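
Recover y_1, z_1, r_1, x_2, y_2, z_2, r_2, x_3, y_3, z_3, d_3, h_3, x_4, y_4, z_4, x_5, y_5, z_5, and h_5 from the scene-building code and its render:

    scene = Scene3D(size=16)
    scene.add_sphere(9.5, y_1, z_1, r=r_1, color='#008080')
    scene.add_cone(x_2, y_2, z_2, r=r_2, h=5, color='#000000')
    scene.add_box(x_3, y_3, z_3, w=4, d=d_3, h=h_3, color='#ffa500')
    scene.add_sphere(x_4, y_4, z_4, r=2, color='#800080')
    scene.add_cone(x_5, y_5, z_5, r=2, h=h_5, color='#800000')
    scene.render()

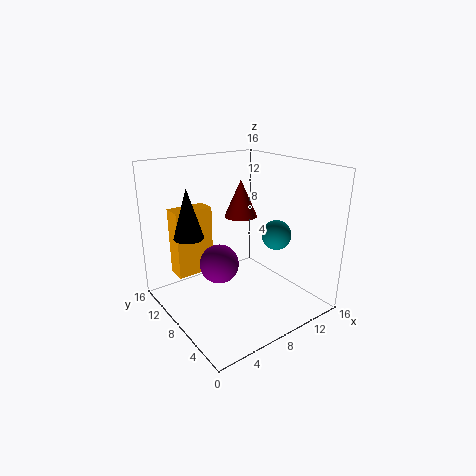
y_1 = 3.5
z_1 = 9.5
r_1 = 1.5
x_2 = 2
y_2 = 8
z_2 = 9.5
r_2 = 1.5
x_3 = 1
y_3 = 8.5
z_3 = 5
d_3 = 2
h_3 = 7
x_4 = 4.5
y_4 = 6.5
z_4 = 6.5
x_5 = 11
y_5 = 11.5
z_5 = 9
h_5 = 4.5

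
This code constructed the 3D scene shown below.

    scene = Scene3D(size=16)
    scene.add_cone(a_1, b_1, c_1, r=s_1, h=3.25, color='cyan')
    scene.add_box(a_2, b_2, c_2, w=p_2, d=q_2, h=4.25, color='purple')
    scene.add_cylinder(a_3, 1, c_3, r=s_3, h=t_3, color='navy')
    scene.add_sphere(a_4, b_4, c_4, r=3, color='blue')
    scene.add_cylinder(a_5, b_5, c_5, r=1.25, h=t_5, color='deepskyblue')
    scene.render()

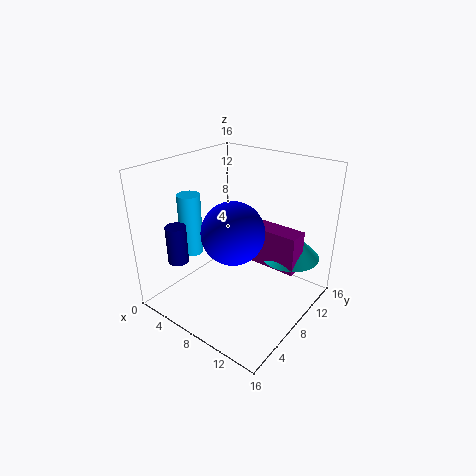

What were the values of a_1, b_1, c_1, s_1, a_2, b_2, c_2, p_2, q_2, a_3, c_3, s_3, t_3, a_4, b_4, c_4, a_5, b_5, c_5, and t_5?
a_1 = 12.75; b_1 = 11.5; c_1 = 5.75; s_1 = 3.25; a_2 = 9.25; b_2 = 8.75; c_2 = 5.25; p_2 = 5.25; q_2 = 2.25; a_3 = 6; c_3 = 7.75; s_3 = 1; t_3 = 3.75; a_4 = 10.5; b_4 = 4; c_4 = 11; a_5 = 3.75; b_5 = 5; c_5 = 6.25; t_5 = 6.75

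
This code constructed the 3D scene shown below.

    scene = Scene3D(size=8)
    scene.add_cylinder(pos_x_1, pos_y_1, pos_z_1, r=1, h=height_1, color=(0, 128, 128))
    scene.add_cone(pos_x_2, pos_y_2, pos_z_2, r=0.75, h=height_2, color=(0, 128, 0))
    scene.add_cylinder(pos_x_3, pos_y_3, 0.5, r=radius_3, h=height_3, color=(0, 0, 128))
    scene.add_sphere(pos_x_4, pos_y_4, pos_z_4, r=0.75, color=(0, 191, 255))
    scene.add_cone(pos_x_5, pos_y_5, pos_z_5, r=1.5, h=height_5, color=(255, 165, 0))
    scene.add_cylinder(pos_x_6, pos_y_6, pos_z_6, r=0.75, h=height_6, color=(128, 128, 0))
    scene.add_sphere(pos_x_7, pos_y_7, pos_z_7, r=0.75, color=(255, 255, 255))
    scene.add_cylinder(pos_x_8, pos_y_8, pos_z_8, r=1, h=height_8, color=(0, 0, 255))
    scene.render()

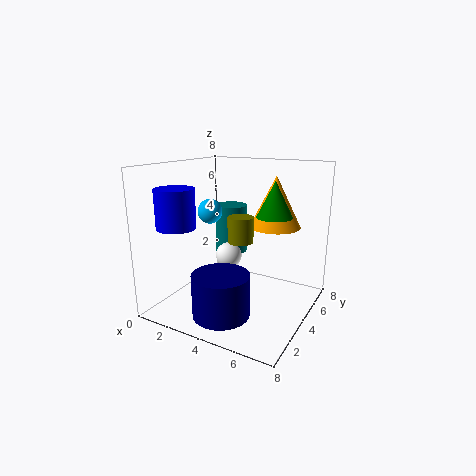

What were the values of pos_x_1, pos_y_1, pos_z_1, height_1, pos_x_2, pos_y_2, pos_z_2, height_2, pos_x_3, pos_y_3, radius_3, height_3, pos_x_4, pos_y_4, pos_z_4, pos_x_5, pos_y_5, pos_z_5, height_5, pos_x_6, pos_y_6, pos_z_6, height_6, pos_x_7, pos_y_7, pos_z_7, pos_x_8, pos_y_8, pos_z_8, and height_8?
pos_x_1 = 2.25, pos_y_1 = 6.25, pos_z_1 = 2.25, height_1 = 3, pos_x_2 = 7.25, pos_y_2 = 1.25, pos_z_2 = 6.25, height_2 = 1.5, pos_x_3 = 4.25, pos_y_3 = 1.75, radius_3 = 1.5, height_3 = 2.25, pos_x_4 = 1.5, pos_y_4 = 5, pos_z_4 = 5, pos_x_5 = 5.25, pos_y_5 = 6.25, pos_z_5 = 4.25, height_5 = 3, pos_x_6 = 3.75, pos_y_6 = 4.75, pos_z_6 = 3.5, height_6 = 1.5, pos_x_7 = 3.25, pos_y_7 = 4.25, pos_z_7 = 2.75, pos_x_8 = 2, pos_y_8 = 1.25, pos_z_8 = 5, height_8 = 2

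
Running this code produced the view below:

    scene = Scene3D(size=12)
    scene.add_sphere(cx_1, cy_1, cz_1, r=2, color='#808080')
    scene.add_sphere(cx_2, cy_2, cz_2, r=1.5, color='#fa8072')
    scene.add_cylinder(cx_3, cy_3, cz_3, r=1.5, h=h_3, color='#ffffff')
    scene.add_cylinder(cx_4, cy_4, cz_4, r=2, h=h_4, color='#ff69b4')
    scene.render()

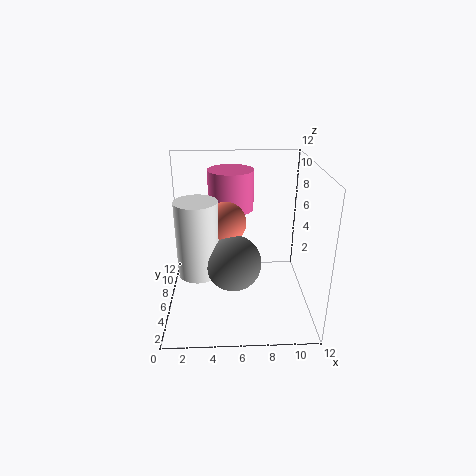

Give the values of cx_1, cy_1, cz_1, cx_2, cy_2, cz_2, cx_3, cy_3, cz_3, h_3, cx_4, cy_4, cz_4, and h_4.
cx_1 = 5.5
cy_1 = 2
cz_1 = 6
cx_2 = 5
cy_2 = 3.5
cz_2 = 8.5
cx_3 = 3
cy_3 = 2.5
cz_3 = 5
h_3 = 5.5
cx_4 = 5.5
cy_4 = 9
cz_4 = 7.5
h_4 = 3.5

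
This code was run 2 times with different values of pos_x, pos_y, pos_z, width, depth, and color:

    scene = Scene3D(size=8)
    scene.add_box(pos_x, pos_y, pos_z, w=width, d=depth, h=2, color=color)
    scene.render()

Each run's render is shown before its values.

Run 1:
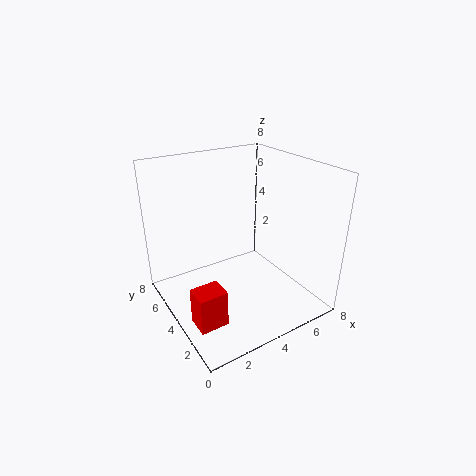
pos_x = 0.5, pos_y = 1.75, pos_z = 0.5, width = 1.5, depth = 1.25, color = 'red'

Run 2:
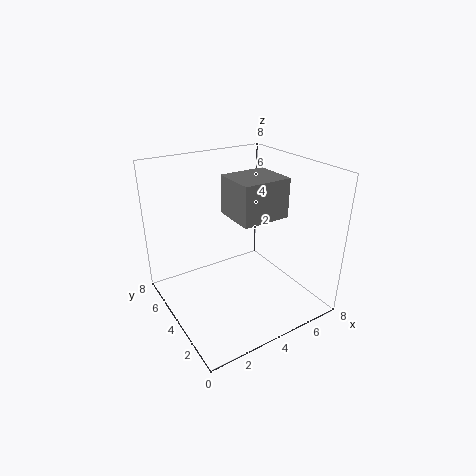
pos_x = 3, pos_y = 1.75, pos_z = 5.75, width = 2.5, depth = 2.25, color = 'gray'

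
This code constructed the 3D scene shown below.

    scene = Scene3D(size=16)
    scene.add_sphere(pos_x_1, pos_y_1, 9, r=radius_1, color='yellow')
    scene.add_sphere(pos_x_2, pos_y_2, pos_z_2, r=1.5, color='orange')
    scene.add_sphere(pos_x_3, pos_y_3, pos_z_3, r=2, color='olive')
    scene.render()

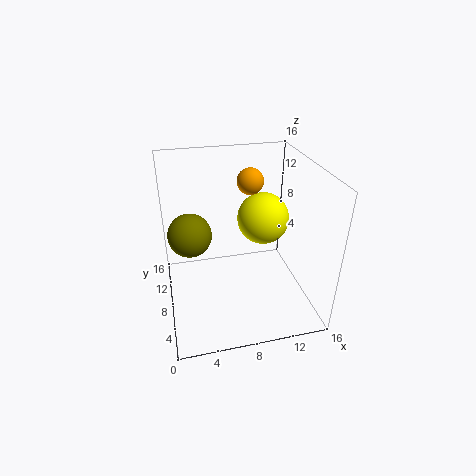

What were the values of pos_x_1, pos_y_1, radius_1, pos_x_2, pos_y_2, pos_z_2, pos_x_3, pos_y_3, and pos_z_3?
pos_x_1 = 11.5, pos_y_1 = 10, radius_1 = 3, pos_x_2 = 10, pos_y_2 = 10.5, pos_z_2 = 13.5, pos_x_3 = 2.5, pos_y_3 = 4, pos_z_3 = 11.5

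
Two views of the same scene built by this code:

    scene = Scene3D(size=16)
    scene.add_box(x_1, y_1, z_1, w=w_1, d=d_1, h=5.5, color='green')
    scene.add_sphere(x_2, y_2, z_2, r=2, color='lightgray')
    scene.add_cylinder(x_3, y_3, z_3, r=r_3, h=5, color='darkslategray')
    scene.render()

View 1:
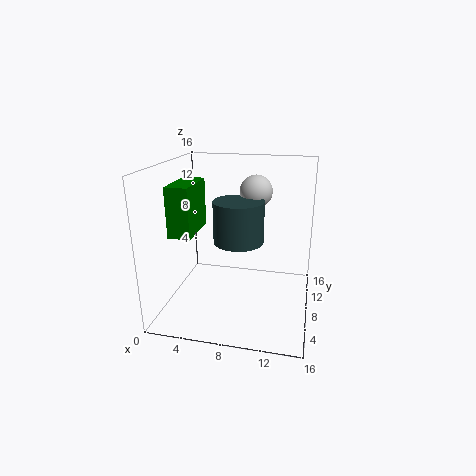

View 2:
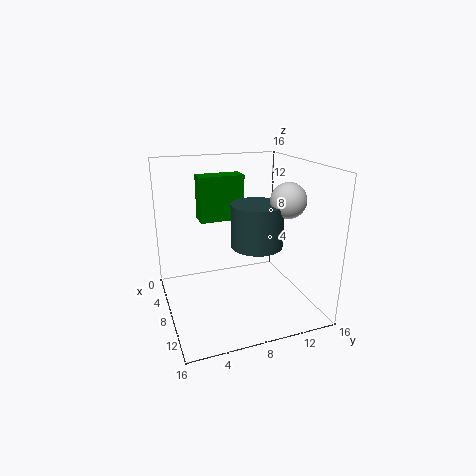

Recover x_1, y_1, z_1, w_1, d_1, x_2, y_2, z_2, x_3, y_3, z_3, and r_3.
x_1 = 1
y_1 = 5
z_1 = 8.5
w_1 = 2.5
d_1 = 5.5
x_2 = 9
y_2 = 13.5
z_2 = 12
x_3 = 7.5
y_3 = 10.5
z_3 = 6.5
r_3 = 3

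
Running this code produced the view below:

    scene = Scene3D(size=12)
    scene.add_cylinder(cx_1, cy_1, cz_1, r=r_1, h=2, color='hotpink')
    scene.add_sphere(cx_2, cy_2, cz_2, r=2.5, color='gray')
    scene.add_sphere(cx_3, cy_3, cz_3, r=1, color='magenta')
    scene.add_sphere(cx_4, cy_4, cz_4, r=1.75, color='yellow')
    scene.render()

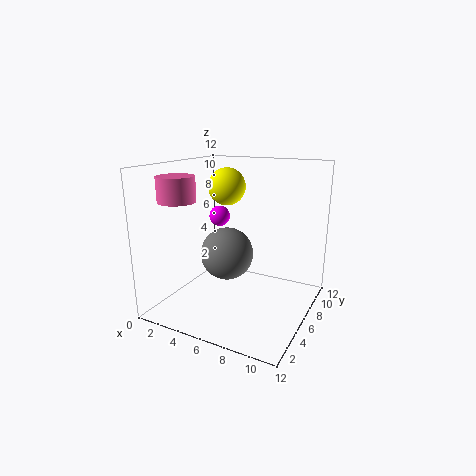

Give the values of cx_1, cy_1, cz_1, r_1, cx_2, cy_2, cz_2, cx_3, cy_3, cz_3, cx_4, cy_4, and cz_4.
cx_1 = 2.25
cy_1 = 3
cz_1 = 9.25
r_1 = 1.5
cx_2 = 3.5
cy_2 = 8.5
cz_2 = 3.25
cx_3 = 2
cy_3 = 9.75
cz_3 = 6.5
cx_4 = 3
cy_4 = 9.5
cz_4 = 9.5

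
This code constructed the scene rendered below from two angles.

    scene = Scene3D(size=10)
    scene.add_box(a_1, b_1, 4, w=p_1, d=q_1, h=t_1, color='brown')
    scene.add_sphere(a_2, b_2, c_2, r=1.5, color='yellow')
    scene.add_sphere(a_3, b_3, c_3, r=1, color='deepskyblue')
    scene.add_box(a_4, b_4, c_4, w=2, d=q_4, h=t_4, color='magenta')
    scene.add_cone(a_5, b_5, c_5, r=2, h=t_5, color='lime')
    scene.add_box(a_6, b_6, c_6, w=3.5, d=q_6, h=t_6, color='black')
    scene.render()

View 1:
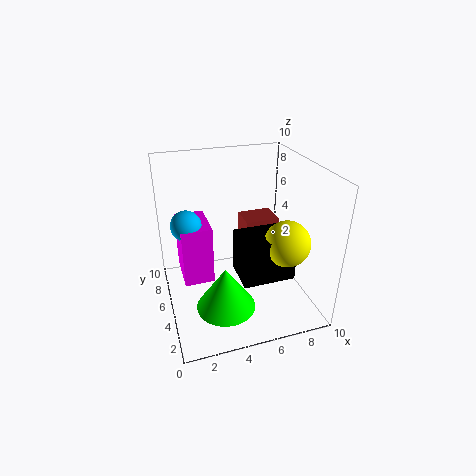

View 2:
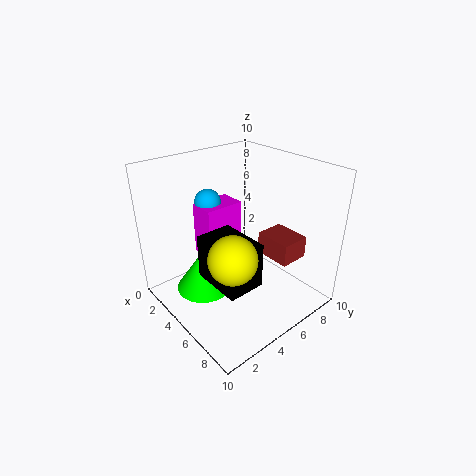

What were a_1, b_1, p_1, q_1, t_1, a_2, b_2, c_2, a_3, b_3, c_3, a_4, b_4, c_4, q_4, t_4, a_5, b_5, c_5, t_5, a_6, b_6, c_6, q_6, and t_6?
a_1 = 6, b_1 = 6, p_1 = 2.5, q_1 = 2, t_1 = 1.5, a_2 = 7.5, b_2 = 2.5, c_2 = 5.5, a_3 = 1.5, b_3 = 5, c_3 = 6.5, a_4 = 1, b_4 = 4, c_4 = 2.5, q_4 = 3, t_4 = 4, a_5 = 3.5, b_5 = 3, c_5 = 1, t_5 = 3, a_6 = 4.5, b_6 = 2, c_6 = 3, q_6 = 2.5, t_6 = 3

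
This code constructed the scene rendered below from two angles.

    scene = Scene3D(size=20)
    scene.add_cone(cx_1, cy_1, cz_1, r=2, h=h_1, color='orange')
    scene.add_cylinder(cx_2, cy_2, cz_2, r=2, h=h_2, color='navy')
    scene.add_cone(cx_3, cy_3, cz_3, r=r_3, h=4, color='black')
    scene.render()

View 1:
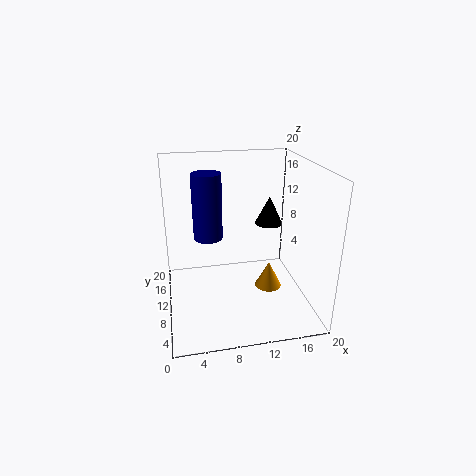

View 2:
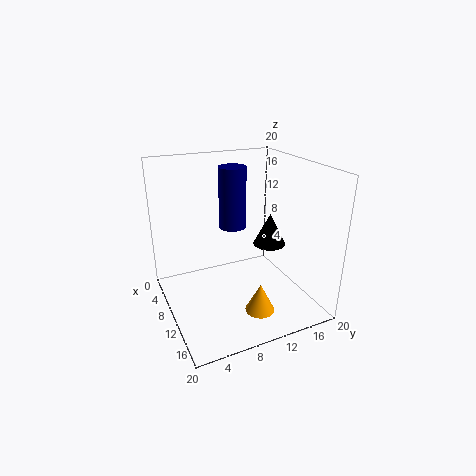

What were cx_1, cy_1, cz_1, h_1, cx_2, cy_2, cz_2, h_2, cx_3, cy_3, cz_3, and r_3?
cx_1 = 15; cy_1 = 11; cz_1 = 1; h_1 = 4; cx_2 = 6; cy_2 = 11; cz_2 = 10; h_2 = 9; cx_3 = 15; cy_3 = 12; cz_3 = 11; r_3 = 2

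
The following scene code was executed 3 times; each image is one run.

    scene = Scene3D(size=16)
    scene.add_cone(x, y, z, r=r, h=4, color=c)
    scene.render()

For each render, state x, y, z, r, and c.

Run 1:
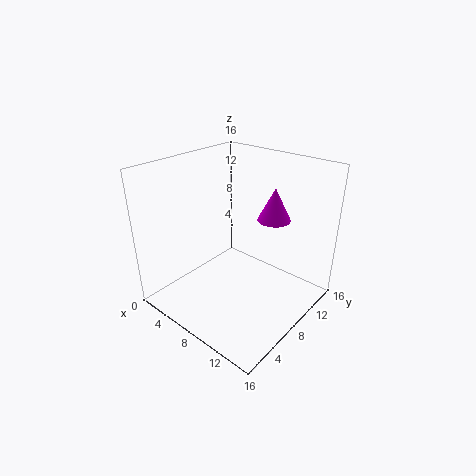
x = 9, y = 13.5, z = 8.5, r = 2, c = 'magenta'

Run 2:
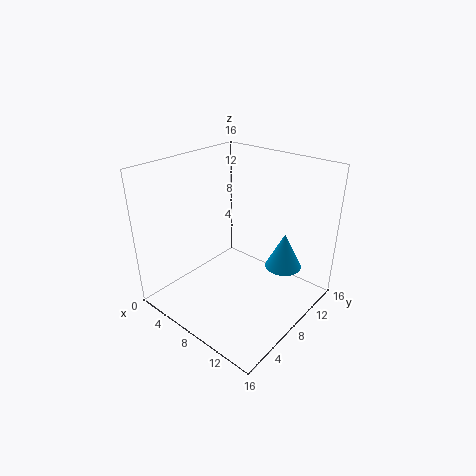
x = 12.5, y = 10.5, z = 5, r = 2, c = 'deepskyblue'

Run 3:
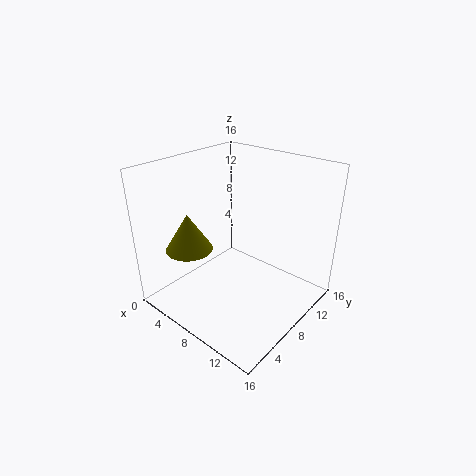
x = 5, y = 3.5, z = 7.5, r = 2.5, c = 'olive'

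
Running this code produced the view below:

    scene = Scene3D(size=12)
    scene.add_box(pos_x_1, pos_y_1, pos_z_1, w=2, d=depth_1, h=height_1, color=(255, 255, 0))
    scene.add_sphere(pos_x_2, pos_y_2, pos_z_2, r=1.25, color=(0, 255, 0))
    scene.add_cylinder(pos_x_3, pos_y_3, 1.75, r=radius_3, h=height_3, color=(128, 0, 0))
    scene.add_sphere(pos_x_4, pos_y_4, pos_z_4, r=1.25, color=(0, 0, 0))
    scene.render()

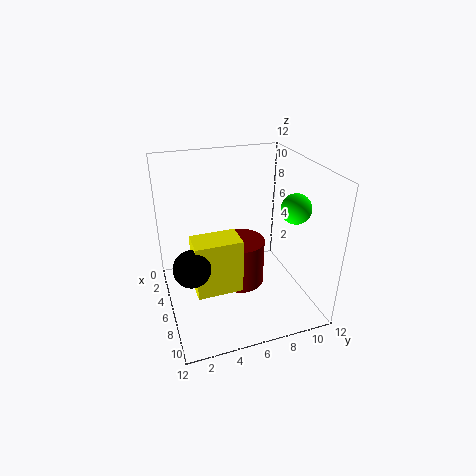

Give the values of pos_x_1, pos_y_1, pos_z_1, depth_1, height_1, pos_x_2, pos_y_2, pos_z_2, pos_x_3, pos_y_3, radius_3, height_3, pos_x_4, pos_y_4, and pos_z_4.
pos_x_1 = 8.75, pos_y_1 = 1.5, pos_z_1 = 4.5, depth_1 = 3.25, height_1 = 4, pos_x_2 = 7.25, pos_y_2 = 10.5, pos_z_2 = 8.5, pos_x_3 = 6, pos_y_3 = 6.25, radius_3 = 2, height_3 = 4, pos_x_4 = 10.5, pos_y_4 = 1.25, pos_z_4 = 7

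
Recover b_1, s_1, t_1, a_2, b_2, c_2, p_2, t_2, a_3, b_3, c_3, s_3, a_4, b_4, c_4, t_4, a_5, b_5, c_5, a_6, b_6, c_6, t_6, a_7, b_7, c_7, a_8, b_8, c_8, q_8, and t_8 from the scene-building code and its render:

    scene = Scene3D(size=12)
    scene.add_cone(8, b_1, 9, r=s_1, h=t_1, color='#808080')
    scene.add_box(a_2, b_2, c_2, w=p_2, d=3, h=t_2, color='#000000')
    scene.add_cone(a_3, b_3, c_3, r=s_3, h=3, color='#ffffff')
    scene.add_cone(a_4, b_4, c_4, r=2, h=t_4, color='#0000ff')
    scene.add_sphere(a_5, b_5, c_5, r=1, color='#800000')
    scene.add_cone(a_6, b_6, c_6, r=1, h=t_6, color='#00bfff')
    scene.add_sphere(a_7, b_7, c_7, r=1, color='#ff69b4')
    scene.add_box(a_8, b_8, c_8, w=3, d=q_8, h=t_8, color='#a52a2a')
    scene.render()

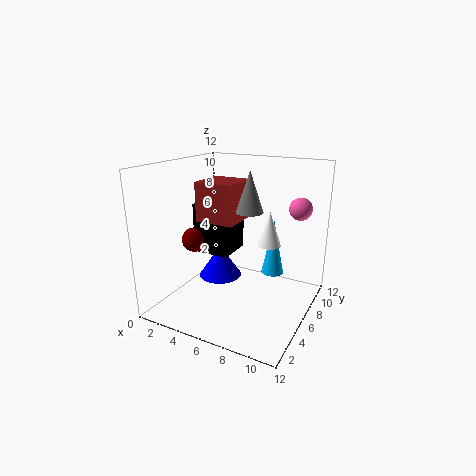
b_1 = 4; s_1 = 1; t_1 = 3; a_2 = 3; b_2 = 4; c_2 = 5; p_2 = 3; t_2 = 4; a_3 = 8; b_3 = 8; c_3 = 5; s_3 = 1; a_4 = 3; b_4 = 8; c_4 = 1; t_4 = 3; a_5 = 3; b_5 = 4; c_5 = 6; a_6 = 8; b_6 = 9; c_6 = 2; t_6 = 5; a_7 = 10; b_7 = 10; c_7 = 8; a_8 = 4; b_8 = 3; c_8 = 8; q_8 = 3; t_8 = 3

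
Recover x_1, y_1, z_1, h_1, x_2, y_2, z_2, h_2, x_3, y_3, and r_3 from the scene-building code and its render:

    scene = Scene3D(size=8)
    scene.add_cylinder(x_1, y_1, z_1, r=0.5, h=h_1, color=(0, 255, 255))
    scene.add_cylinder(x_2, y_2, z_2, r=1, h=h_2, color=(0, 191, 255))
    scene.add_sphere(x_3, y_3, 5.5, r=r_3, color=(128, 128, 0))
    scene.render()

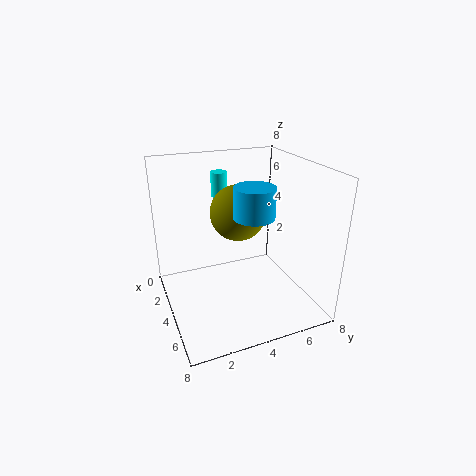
x_1 = 1
y_1 = 4
z_1 = 5.5
h_1 = 1.5
x_2 = 6
y_2 = 4
z_2 = 6
h_2 = 1.5
x_3 = 4
y_3 = 4
r_3 = 1.5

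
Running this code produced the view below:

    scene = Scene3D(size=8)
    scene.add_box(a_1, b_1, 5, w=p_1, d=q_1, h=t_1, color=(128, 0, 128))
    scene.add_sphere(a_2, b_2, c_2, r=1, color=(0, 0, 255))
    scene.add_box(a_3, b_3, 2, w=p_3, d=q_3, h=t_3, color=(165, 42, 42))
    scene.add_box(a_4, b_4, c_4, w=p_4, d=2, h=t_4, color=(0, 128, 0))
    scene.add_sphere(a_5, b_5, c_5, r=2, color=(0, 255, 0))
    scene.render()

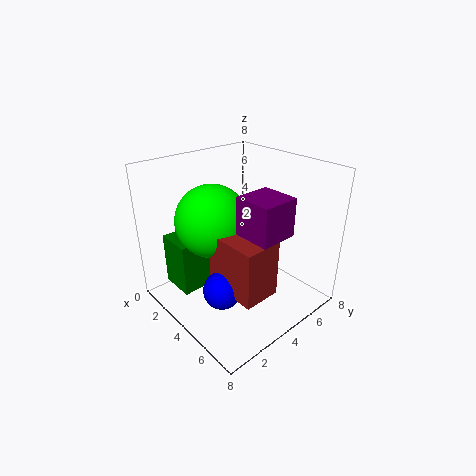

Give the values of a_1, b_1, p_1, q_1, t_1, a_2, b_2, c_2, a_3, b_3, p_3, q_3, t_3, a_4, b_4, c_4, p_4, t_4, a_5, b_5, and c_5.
a_1 = 5
b_1 = 3
p_1 = 2
q_1 = 2
t_1 = 2
a_2 = 5
b_2 = 2
c_2 = 2
a_3 = 4
b_3 = 2
p_3 = 3
q_3 = 2
t_3 = 3
a_4 = 1
b_4 = 1
c_4 = 1
p_4 = 2
t_4 = 3
a_5 = 3
b_5 = 3
c_5 = 5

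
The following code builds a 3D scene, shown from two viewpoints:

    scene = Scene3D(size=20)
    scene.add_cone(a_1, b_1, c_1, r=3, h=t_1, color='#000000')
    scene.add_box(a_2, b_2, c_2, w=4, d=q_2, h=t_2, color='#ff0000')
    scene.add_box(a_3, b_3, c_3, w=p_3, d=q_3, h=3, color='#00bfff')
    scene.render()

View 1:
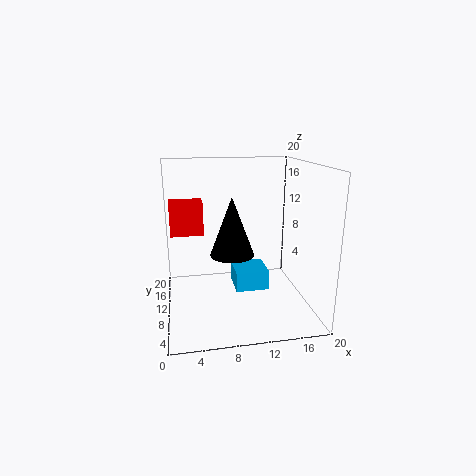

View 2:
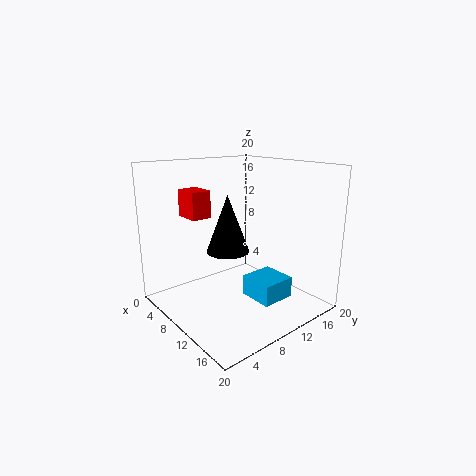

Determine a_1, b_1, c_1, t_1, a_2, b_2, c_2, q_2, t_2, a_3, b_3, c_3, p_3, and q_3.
a_1 = 9, b_1 = 9, c_1 = 8, t_1 = 8, a_2 = 1, b_2 = 6, c_2 = 12, q_2 = 3, t_2 = 4, a_3 = 10, b_3 = 11, c_3 = 1, p_3 = 5, q_3 = 5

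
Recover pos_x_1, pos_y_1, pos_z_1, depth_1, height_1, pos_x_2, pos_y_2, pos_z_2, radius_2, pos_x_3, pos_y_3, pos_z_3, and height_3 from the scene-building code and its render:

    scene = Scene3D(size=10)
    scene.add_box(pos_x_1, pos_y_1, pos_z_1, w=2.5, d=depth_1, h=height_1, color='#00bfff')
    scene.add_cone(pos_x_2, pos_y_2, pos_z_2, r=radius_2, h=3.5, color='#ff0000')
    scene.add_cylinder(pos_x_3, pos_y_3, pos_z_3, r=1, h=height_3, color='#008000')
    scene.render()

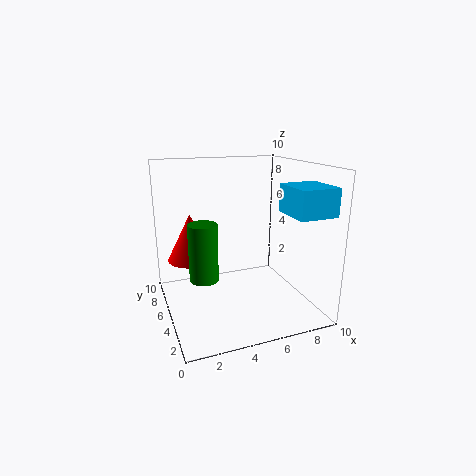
pos_x_1 = 7, pos_y_1 = 0.25, pos_z_1 = 7.25, depth_1 = 2.75, height_1 = 1.75, pos_x_2 = 2.25, pos_y_2 = 7.75, pos_z_2 = 2.75, radius_2 = 1.75, pos_x_3 = 2.5, pos_y_3 = 5, pos_z_3 = 2.25, height_3 = 4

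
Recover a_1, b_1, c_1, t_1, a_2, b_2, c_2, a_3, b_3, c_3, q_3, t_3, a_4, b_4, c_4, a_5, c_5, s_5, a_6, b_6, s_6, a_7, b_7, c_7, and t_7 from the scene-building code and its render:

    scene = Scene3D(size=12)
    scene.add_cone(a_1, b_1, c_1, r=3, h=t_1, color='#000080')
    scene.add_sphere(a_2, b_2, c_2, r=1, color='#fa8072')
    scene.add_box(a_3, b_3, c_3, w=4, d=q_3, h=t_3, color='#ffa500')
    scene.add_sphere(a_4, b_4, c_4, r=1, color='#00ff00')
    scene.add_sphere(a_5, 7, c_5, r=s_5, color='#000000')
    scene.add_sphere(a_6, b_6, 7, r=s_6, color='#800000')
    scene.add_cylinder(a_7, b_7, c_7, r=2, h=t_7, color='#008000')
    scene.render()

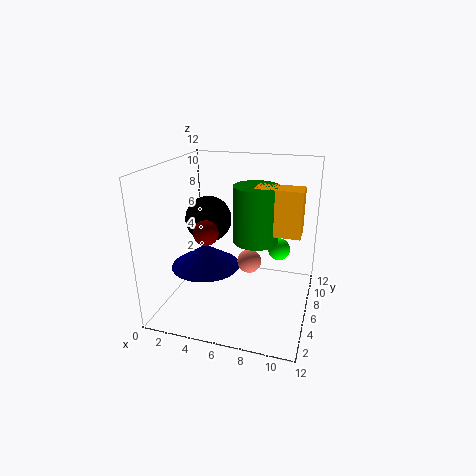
a_1 = 3, b_1 = 6, c_1 = 3, t_1 = 2, a_2 = 7, b_2 = 6, c_2 = 4, a_3 = 7, b_3 = 7, c_3 = 6, q_3 = 2, t_3 = 4, a_4 = 9, b_4 = 9, c_4 = 4, a_5 = 3, c_5 = 7, s_5 = 2, a_6 = 4, b_6 = 4, s_6 = 1, a_7 = 7, b_7 = 8, c_7 = 5, t_7 = 5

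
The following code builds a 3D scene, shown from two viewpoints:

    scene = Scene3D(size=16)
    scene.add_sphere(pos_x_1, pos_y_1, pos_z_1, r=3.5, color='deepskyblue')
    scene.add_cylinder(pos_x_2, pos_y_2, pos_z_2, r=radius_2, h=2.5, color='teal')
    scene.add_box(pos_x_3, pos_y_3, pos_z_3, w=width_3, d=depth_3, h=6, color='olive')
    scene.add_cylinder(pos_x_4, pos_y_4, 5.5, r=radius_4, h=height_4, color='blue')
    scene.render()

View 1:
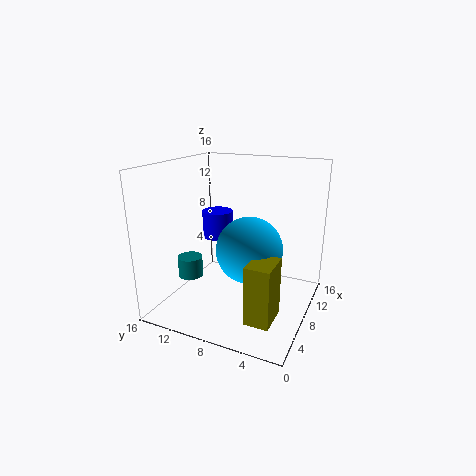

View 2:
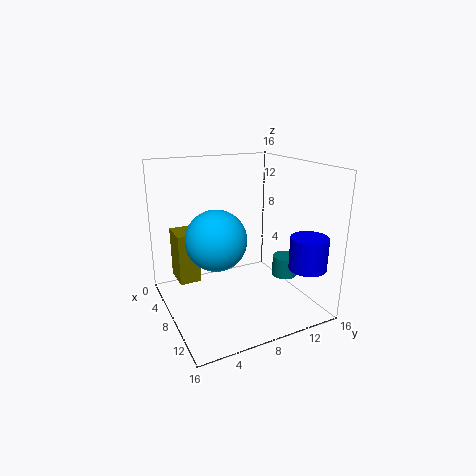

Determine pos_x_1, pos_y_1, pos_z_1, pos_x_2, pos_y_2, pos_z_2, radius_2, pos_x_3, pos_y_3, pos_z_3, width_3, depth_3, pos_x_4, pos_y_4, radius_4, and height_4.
pos_x_1 = 6.5
pos_y_1 = 6
pos_z_1 = 7.5
pos_x_2 = 8
pos_y_2 = 14.5
pos_z_2 = 2
radius_2 = 1.5
pos_x_3 = 1.5
pos_y_3 = 2
pos_z_3 = 2
width_3 = 3.5
depth_3 = 2.5
pos_x_4 = 13.5
pos_y_4 = 13.5
radius_4 = 2
height_4 = 3.5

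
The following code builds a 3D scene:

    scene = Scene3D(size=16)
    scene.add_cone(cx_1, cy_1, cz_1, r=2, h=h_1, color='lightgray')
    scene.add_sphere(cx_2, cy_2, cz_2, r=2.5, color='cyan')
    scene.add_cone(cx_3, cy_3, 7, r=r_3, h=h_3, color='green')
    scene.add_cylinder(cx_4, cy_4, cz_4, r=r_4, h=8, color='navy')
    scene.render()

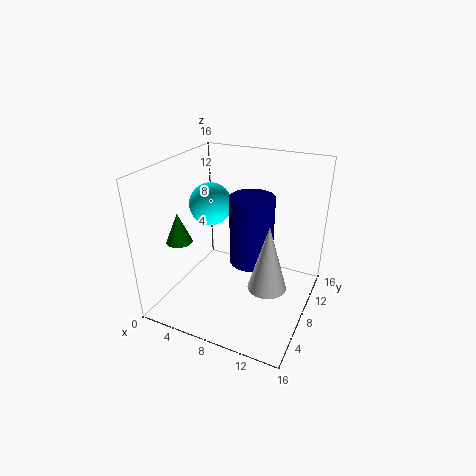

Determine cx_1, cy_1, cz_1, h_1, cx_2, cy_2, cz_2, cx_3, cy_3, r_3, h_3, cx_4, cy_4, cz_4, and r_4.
cx_1 = 12.5, cy_1 = 5.5, cz_1 = 4.5, h_1 = 7, cx_2 = 3.5, cy_2 = 10, cz_2 = 10.5, cx_3 = 1.5, cy_3 = 6, r_3 = 1.5, h_3 = 3.5, cx_4 = 9, cy_4 = 9.5, cz_4 = 4.5, r_4 = 2.5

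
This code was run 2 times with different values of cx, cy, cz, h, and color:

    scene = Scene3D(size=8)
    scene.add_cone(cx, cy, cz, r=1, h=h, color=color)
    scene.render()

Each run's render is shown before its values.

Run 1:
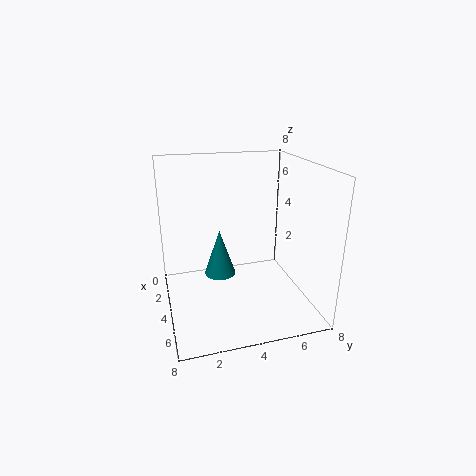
cx = 1.5; cy = 3.5; cz = 0.5; h = 3; color = 'teal'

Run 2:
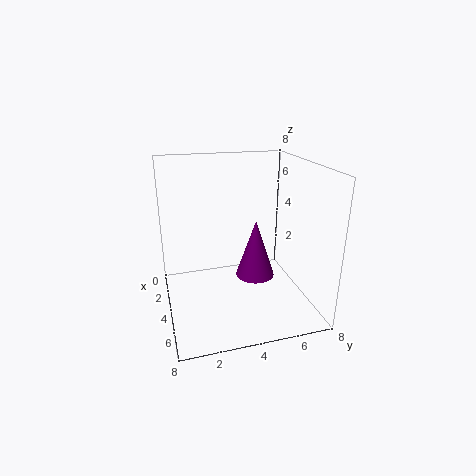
cx = 5.5; cy = 4.5; cz = 2.5; h = 3; color = 'purple'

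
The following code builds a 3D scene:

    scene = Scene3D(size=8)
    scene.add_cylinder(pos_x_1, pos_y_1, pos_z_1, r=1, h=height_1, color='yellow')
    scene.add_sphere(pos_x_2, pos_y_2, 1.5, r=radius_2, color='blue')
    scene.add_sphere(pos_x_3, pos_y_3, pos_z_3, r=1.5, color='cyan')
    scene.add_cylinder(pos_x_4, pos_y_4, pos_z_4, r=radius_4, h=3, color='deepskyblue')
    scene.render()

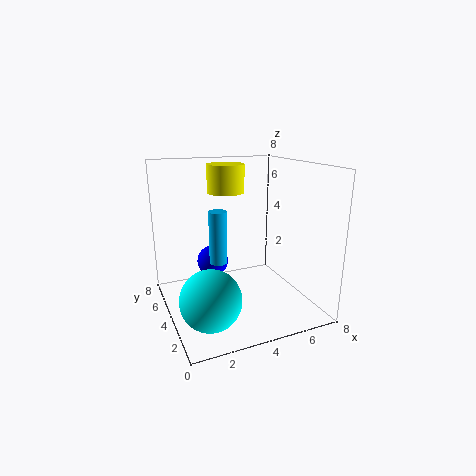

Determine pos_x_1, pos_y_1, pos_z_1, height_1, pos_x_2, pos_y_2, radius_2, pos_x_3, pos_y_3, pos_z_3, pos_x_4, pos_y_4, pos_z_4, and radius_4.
pos_x_1 = 3.5; pos_y_1 = 4.5; pos_z_1 = 6.5; height_1 = 1.5; pos_x_2 = 3.5; pos_y_2 = 7; radius_2 = 1; pos_x_3 = 1.5; pos_y_3 = 1.5; pos_z_3 = 2; pos_x_4 = 3; pos_y_4 = 4.5; pos_z_4 = 2.5; radius_4 = 0.5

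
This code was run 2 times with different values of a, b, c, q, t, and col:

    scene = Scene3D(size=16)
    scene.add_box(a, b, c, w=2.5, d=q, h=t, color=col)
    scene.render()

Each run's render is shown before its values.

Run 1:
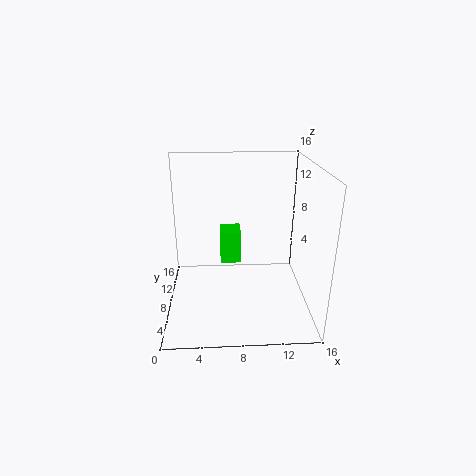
a = 6, b = 10.5, c = 3.5, q = 3, t = 4, col = 'lime'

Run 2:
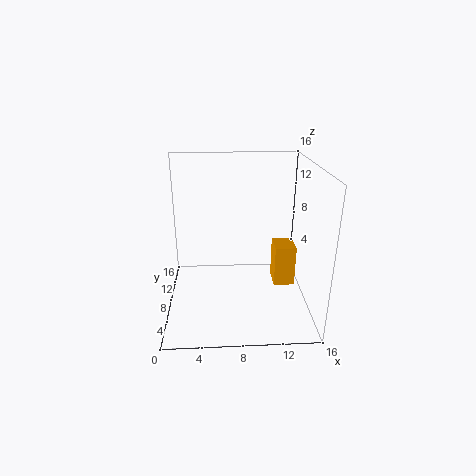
a = 12.5, b = 9, c = 1, q = 3, t = 5, col = 'orange'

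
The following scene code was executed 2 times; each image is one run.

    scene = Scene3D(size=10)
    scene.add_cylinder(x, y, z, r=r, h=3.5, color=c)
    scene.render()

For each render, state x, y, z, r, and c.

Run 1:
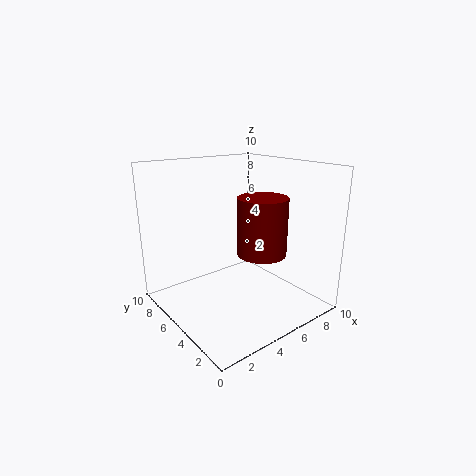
x = 4.5; y = 2; z = 5; r = 1.5; c = 'maroon'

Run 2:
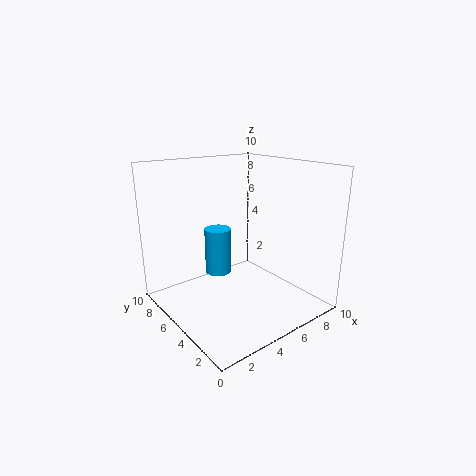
x = 5; y = 7.5; z = 1.5; r = 1; c = 'deepskyblue'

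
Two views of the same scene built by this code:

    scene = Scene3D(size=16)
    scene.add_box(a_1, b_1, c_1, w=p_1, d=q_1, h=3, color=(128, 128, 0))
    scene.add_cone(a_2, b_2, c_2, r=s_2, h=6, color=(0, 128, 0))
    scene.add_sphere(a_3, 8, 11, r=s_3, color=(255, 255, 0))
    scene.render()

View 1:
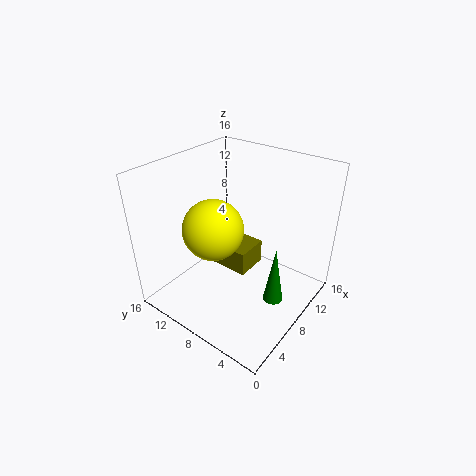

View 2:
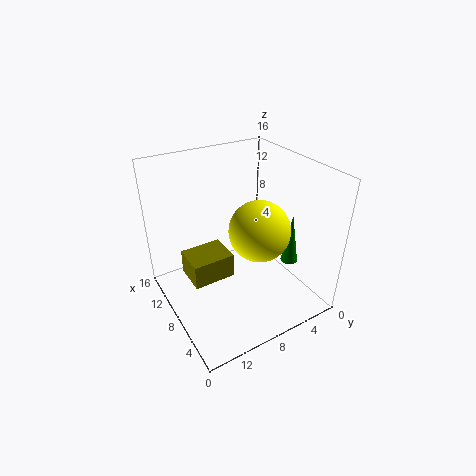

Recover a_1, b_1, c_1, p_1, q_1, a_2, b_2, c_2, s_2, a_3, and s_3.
a_1 = 9; b_1 = 8; c_1 = 2; p_1 = 4; q_1 = 5; a_2 = 6; b_2 = 2; c_2 = 4; s_2 = 1; a_3 = 4; s_3 = 3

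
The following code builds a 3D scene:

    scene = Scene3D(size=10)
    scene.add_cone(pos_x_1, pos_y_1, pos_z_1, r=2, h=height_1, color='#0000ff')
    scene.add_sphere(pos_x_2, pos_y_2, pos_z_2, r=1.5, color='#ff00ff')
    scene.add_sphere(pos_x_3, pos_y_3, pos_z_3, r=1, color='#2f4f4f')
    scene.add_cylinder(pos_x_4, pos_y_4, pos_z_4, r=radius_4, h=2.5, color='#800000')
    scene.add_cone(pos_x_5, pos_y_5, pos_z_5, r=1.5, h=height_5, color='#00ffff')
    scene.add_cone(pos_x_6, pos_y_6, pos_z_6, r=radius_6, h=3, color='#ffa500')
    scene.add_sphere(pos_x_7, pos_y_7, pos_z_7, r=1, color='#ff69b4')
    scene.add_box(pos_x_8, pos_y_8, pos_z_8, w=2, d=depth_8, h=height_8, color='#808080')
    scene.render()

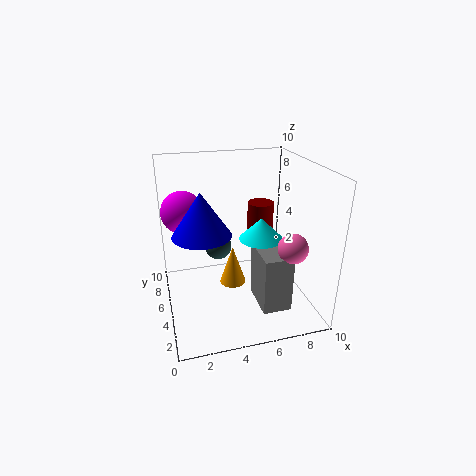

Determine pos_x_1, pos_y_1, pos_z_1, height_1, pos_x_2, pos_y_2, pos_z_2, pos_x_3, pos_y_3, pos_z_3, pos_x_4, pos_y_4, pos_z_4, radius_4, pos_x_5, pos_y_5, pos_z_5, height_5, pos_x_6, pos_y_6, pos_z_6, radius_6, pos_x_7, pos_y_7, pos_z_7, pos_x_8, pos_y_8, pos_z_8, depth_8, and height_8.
pos_x_1 = 2.5
pos_y_1 = 5
pos_z_1 = 5.5
height_1 = 3
pos_x_2 = 1.5
pos_y_2 = 7
pos_z_2 = 6.5
pos_x_3 = 4
pos_y_3 = 7
pos_z_3 = 3.5
pos_x_4 = 7.5
pos_y_4 = 7.5
pos_z_4 = 4
radius_4 = 1
pos_x_5 = 6.5
pos_y_5 = 4.5
pos_z_5 = 5
height_5 = 1.5
pos_x_6 = 5
pos_y_6 = 6.5
pos_z_6 = 0.5
radius_6 = 1
pos_x_7 = 8
pos_y_7 = 2.5
pos_z_7 = 5
pos_x_8 = 6
pos_y_8 = 2
pos_z_8 = 0.5
depth_8 = 3
height_8 = 4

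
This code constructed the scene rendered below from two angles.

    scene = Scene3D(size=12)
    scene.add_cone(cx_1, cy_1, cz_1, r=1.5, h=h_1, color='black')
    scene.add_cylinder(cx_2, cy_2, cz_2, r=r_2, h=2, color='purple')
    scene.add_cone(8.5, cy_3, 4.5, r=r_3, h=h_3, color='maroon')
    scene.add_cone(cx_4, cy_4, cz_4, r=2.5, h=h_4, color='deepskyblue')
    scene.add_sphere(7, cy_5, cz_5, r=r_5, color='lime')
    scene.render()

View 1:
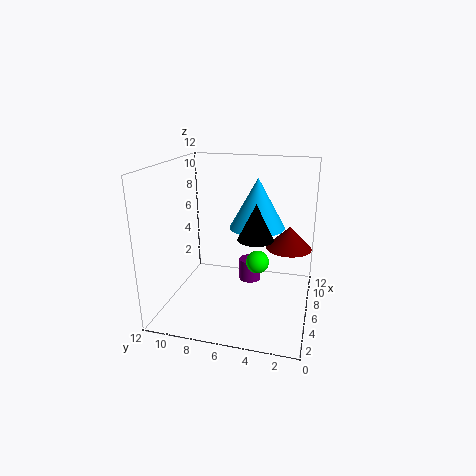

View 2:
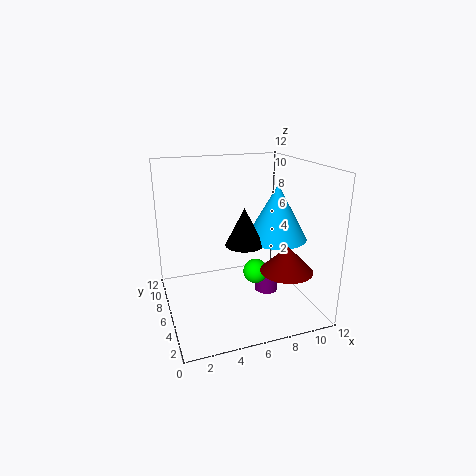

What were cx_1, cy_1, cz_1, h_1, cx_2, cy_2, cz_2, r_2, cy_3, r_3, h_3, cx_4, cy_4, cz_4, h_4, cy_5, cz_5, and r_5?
cx_1 = 6, cy_1 = 4.5, cz_1 = 6, h_1 = 3, cx_2 = 8.5, cy_2 = 5.5, cz_2 = 1, r_2 = 1, cy_3 = 2, r_3 = 2, h_3 = 2, cx_4 = 9, cy_4 = 5, cz_4 = 6, h_4 = 4.5, cy_5 = 4.5, cz_5 = 3.5, r_5 = 1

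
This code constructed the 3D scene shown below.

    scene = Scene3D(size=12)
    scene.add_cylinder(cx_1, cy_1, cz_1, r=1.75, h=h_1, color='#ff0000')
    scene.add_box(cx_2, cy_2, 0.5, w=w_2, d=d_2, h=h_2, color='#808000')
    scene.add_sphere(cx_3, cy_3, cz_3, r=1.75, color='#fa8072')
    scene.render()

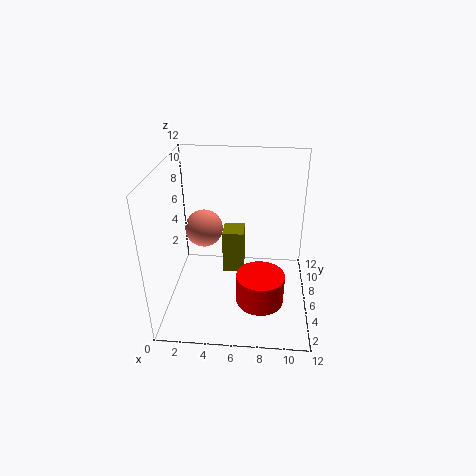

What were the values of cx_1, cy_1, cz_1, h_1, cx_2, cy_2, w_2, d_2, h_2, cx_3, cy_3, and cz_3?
cx_1 = 8, cy_1 = 1.75, cz_1 = 3.25, h_1 = 2.25, cx_2 = 4.25, cy_2 = 8.75, w_2 = 2, d_2 = 2.25, h_2 = 4.25, cx_3 = 2.5, cy_3 = 9.25, cz_3 = 5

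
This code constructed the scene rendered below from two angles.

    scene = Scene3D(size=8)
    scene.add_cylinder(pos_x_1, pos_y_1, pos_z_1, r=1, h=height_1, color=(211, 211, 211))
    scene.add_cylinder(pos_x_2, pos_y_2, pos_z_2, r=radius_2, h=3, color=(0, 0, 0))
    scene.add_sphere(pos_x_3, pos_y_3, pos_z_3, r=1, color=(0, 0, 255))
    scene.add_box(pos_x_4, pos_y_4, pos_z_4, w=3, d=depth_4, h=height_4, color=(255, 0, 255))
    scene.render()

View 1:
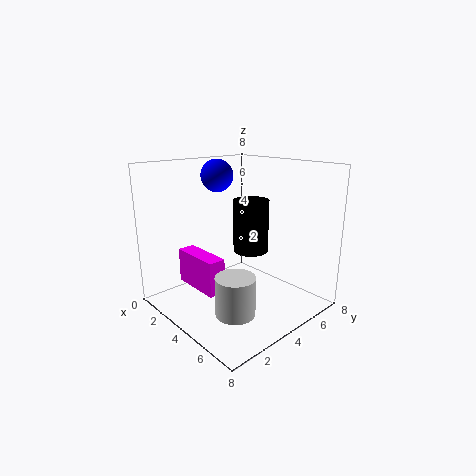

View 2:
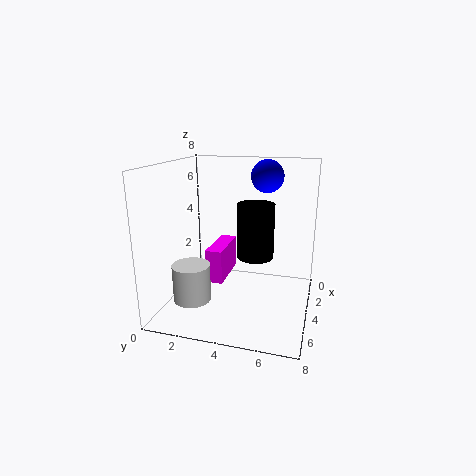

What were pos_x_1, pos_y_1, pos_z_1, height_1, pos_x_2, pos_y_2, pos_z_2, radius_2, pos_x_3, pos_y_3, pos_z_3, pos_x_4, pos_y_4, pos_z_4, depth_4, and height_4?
pos_x_1 = 6
pos_y_1 = 2
pos_z_1 = 1
height_1 = 2
pos_x_2 = 4
pos_y_2 = 5
pos_z_2 = 3
radius_2 = 1
pos_x_3 = 1
pos_y_3 = 5
pos_z_3 = 7
pos_x_4 = 1
pos_y_4 = 2
pos_z_4 = 1
depth_4 = 1
height_4 = 2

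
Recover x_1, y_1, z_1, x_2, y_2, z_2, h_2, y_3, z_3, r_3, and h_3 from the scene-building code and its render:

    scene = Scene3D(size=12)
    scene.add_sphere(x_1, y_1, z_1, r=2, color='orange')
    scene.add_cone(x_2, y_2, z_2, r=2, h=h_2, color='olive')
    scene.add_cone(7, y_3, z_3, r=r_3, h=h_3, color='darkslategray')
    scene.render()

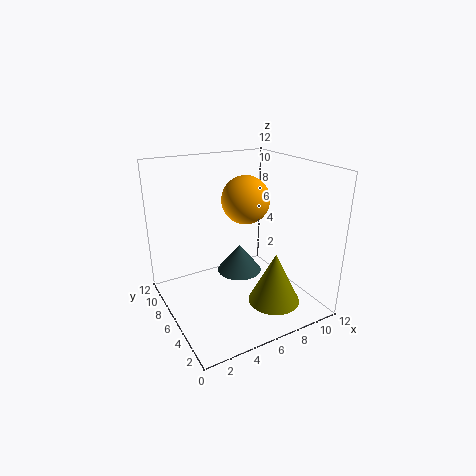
x_1 = 7, y_1 = 6.5, z_1 = 9, x_2 = 7, y_2 = 2, z_2 = 2, h_2 = 4, y_3 = 7.5, z_3 = 2, r_3 = 2, h_3 = 2.5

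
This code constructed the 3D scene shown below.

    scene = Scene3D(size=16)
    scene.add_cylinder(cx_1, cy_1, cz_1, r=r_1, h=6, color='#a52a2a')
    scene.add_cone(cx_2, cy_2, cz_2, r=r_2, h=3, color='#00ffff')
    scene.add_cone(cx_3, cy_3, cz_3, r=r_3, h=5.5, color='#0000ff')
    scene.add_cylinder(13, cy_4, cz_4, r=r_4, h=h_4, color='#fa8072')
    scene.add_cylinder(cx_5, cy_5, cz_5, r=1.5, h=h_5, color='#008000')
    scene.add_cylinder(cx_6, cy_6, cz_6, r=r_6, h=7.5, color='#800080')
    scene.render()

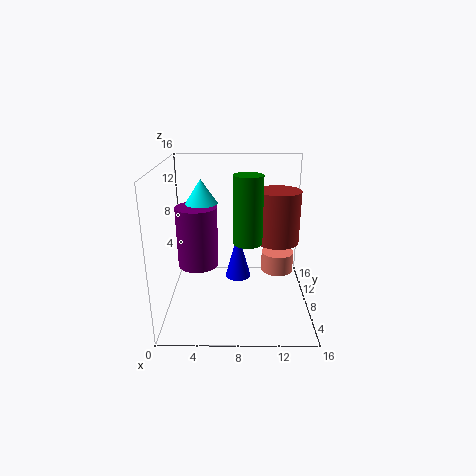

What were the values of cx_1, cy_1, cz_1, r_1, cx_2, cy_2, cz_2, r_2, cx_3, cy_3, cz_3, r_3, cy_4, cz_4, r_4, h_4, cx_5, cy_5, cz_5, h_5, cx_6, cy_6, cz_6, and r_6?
cx_1 = 12.5; cy_1 = 9.5; cz_1 = 7; r_1 = 2.5; cx_2 = 3.5; cy_2 = 13; cz_2 = 10.5; r_2 = 2; cx_3 = 8; cy_3 = 9.5; cz_3 = 2.5; r_3 = 1.5; cy_4 = 12; cz_4 = 2; r_4 = 2; h_4 = 2.5; cx_5 = 9; cy_5 = 5.5; cz_5 = 8.5; h_5 = 7; cx_6 = 3; cy_6 = 11.5; cz_6 = 3; r_6 = 2.5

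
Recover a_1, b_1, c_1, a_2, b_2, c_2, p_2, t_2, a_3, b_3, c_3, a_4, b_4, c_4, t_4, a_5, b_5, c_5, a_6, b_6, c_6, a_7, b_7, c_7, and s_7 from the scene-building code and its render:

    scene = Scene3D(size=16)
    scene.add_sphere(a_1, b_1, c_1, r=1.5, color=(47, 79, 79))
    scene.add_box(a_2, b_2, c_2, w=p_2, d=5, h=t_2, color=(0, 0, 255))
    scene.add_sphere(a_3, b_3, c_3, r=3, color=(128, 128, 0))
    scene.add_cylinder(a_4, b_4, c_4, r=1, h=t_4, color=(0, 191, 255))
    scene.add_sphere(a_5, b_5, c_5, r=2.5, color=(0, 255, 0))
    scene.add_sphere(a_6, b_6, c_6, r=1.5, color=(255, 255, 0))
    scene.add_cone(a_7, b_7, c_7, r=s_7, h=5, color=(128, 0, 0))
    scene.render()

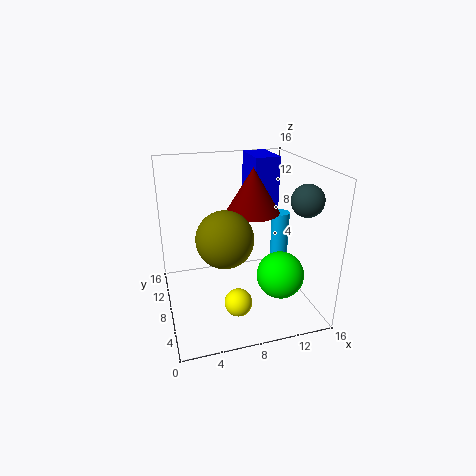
a_1 = 12.5; b_1 = 1.5; c_1 = 14; a_2 = 11; b_2 = 11; c_2 = 9.5; p_2 = 3; t_2 = 6.5; a_3 = 6; b_3 = 6; c_3 = 9; a_4 = 13; b_4 = 8; c_4 = 3; t_4 = 7.5; a_5 = 11.5; b_5 = 4; c_5 = 5; a_6 = 7; b_6 = 4.5; c_6 = 2; a_7 = 10; b_7 = 9; c_7 = 10.5; s_7 = 3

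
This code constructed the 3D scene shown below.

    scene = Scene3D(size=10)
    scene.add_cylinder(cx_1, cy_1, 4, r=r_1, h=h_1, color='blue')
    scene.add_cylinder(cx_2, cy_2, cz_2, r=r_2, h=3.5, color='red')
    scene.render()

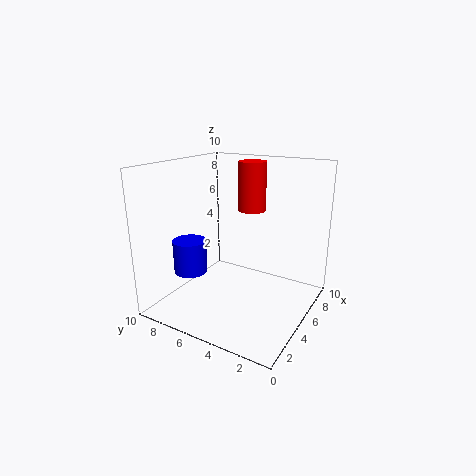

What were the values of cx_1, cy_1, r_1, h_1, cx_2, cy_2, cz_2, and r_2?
cx_1 = 1; cy_1 = 6; r_1 = 1; h_1 = 2; cx_2 = 7; cy_2 = 5; cz_2 = 6.5; r_2 = 1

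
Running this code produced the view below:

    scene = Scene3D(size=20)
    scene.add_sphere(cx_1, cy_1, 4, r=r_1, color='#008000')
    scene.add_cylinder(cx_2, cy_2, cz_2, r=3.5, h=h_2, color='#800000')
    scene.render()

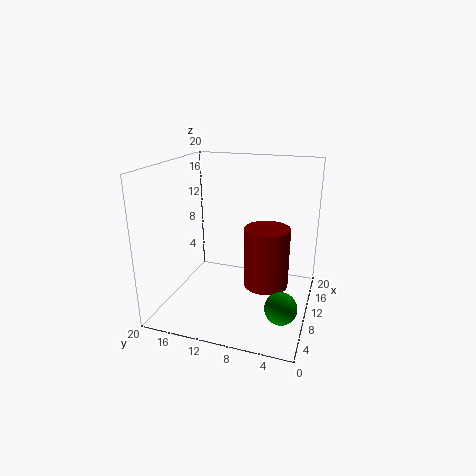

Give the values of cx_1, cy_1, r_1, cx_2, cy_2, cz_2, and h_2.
cx_1 = 4
cy_1 = 2.5
r_1 = 2
cx_2 = 15
cy_2 = 7
cz_2 = 0.5
h_2 = 9.5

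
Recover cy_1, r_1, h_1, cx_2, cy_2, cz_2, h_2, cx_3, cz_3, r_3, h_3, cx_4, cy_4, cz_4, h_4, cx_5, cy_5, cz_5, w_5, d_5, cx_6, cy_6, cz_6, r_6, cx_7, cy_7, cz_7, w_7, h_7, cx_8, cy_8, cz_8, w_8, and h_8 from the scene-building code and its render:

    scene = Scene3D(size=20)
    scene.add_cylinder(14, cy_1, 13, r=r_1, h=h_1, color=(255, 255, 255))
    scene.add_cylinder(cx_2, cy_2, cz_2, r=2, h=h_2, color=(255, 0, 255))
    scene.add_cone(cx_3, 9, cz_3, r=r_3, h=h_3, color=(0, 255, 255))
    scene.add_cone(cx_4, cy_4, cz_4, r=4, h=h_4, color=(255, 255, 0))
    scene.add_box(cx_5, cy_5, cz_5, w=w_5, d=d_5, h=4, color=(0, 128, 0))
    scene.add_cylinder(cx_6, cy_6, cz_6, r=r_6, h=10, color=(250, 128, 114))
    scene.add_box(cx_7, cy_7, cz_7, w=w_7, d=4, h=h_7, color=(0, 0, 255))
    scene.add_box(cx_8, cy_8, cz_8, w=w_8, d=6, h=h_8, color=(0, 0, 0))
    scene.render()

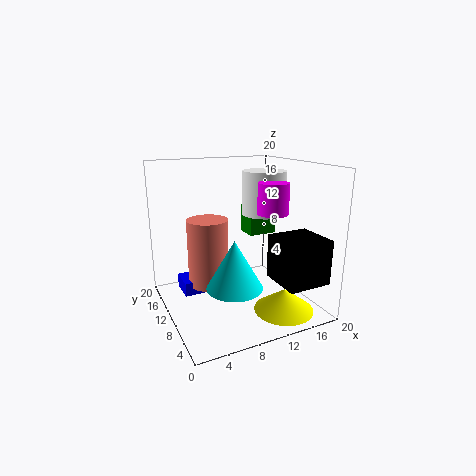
cy_1 = 10; r_1 = 3; h_1 = 6; cx_2 = 13; cy_2 = 6; cz_2 = 14; h_2 = 4; cx_3 = 9; cz_3 = 3; r_3 = 4; h_3 = 7; cx_4 = 14; cy_4 = 4; cz_4 = 1; h_4 = 3; cx_5 = 12; cy_5 = 10; cz_5 = 10; w_5 = 4; d_5 = 3; cx_6 = 7; cy_6 = 14; cz_6 = 2; r_6 = 3; cx_7 = 3; cy_7 = 13; cz_7 = 1; w_7 = 4; h_7 = 2; cx_8 = 13; cy_8 = 1; cz_8 = 5; w_8 = 6; h_8 = 6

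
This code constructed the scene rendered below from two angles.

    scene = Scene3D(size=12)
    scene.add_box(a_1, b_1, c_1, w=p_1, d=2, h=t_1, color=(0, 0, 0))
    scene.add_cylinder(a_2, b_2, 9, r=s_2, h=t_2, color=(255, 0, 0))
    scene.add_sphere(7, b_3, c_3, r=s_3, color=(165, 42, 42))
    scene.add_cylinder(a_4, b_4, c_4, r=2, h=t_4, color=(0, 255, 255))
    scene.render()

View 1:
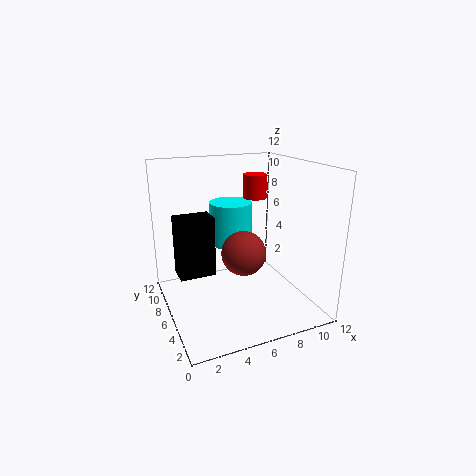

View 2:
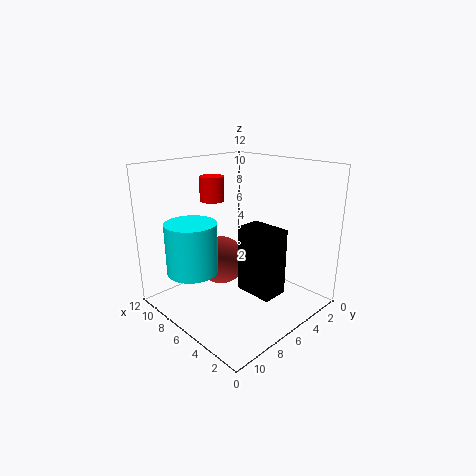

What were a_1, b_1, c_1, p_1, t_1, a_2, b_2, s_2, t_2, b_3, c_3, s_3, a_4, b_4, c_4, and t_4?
a_1 = 1, b_1 = 6, c_1 = 3, p_1 = 3, t_1 = 5, a_2 = 8, b_2 = 7, s_2 = 1, t_2 = 2, b_3 = 7, c_3 = 4, s_3 = 2, a_4 = 7, b_4 = 10, c_4 = 4, t_4 = 4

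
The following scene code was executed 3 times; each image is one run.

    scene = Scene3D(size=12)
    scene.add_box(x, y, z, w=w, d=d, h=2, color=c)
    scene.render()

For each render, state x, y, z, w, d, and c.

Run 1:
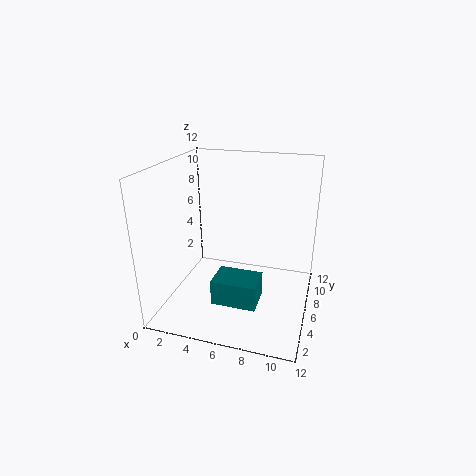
x = 5, y = 2, z = 2, w = 3.5, d = 2.5, c = 'teal'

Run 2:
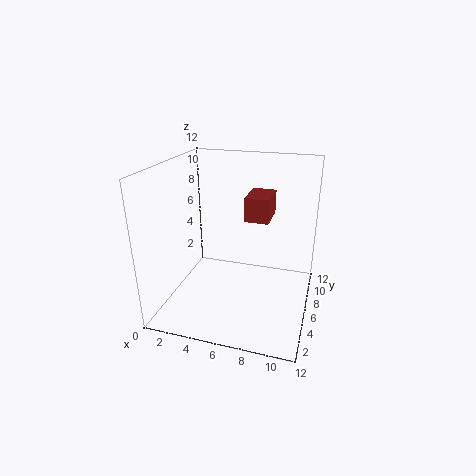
x = 6.5, y = 6, z = 7.5, w = 2, d = 3, c = 'brown'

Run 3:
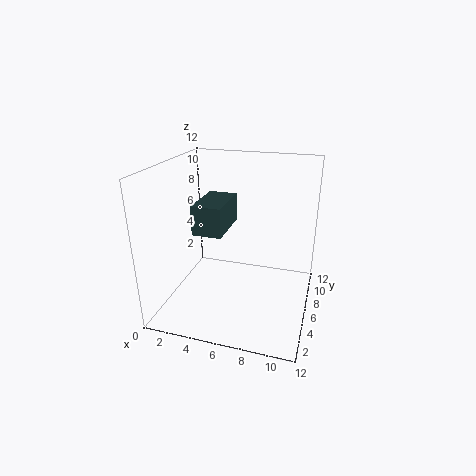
x = 4.5, y = 0.5, z = 8.5, w = 2, d = 3.5, c = 'darkslategray'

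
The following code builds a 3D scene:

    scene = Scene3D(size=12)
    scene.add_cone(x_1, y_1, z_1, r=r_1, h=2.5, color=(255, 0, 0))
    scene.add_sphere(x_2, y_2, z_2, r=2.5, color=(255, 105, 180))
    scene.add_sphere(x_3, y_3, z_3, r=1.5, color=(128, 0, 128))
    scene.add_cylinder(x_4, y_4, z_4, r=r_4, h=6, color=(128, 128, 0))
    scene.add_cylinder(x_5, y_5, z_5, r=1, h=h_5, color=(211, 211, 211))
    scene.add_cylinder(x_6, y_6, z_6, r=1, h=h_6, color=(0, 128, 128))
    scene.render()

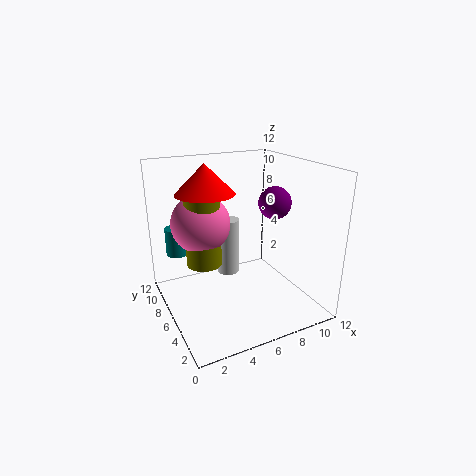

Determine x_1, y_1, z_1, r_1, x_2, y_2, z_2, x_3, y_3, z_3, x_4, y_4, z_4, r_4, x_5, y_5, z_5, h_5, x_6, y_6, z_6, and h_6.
x_1 = 4, y_1 = 8, z_1 = 9.5, r_1 = 2.5, x_2 = 3.5, y_2 = 8, z_2 = 7, x_3 = 10.5, y_3 = 7.5, z_3 = 8, x_4 = 3.5, y_4 = 7.5, z_4 = 3.5, r_4 = 1.5, x_5 = 6, y_5 = 8, z_5 = 2, h_5 = 5, x_6 = 2, y_6 = 10.5, z_6 = 3.5, h_6 = 2.5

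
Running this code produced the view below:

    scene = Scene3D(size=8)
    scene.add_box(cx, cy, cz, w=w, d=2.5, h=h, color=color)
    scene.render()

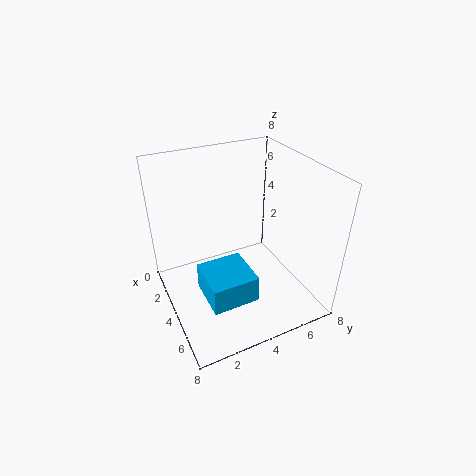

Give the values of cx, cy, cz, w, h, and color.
cx = 4, cy = 1.5, cz = 1.5, w = 2.5, h = 1.5, color = 'deepskyblue'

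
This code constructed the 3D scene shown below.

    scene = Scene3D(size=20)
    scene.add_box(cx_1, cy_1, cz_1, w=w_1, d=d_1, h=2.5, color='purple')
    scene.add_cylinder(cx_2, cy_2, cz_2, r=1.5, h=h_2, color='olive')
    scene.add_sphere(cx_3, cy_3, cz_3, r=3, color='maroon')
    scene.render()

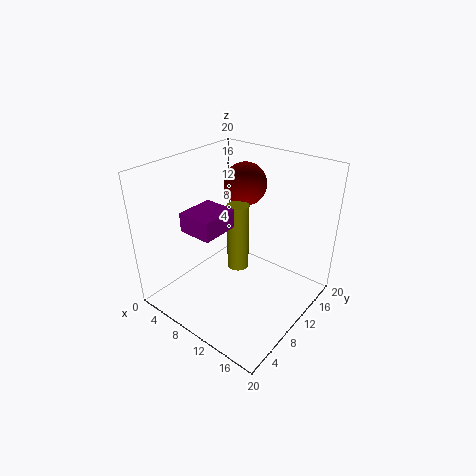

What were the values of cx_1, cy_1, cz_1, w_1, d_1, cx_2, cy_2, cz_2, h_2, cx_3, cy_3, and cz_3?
cx_1 = 6.5; cy_1 = 3; cz_1 = 13; w_1 = 4.5; d_1 = 5; cx_2 = 10; cy_2 = 10; cz_2 = 5.5; h_2 = 9.5; cx_3 = 8.5; cy_3 = 13.5; cz_3 = 16.5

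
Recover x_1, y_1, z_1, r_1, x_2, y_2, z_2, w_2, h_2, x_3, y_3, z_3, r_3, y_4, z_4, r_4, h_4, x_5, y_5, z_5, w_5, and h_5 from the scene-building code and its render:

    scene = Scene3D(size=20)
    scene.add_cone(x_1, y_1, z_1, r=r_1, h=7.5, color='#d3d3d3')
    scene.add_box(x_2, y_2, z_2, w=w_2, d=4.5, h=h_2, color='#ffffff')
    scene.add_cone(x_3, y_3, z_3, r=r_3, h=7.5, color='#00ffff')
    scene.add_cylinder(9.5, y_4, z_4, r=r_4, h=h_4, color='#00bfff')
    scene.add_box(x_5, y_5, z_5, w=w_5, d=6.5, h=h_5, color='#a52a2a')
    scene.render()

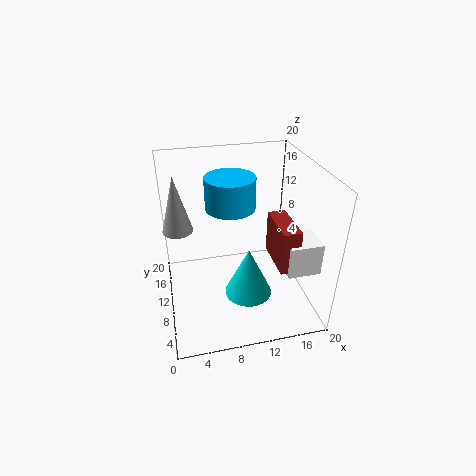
x_1 = 2
y_1 = 10.5
z_1 = 12
r_1 = 2
x_2 = 15.5
y_2 = 4
z_2 = 6.5
w_2 = 4.5
h_2 = 4.5
x_3 = 11.5
y_3 = 9.5
z_3 = 0.5
r_3 = 3.5
y_4 = 12.5
z_4 = 13.5
r_4 = 3.5
h_4 = 4.5
x_5 = 14.5
y_5 = 4.5
z_5 = 7
w_5 = 2.5
h_5 = 6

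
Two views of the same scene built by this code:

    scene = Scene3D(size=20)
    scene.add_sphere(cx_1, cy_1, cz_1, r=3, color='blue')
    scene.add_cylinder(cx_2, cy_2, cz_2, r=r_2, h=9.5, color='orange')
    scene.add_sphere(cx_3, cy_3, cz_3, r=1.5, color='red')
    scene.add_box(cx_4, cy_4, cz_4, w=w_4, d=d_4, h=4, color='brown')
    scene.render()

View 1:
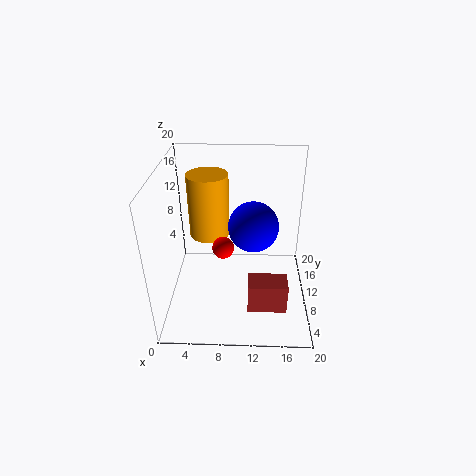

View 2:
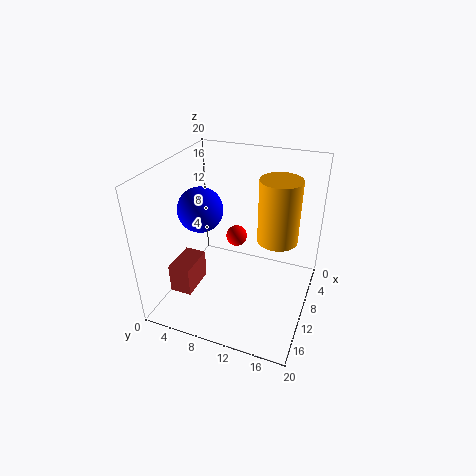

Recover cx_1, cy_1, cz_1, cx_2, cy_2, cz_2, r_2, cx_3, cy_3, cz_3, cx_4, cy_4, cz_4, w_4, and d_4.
cx_1 = 12
cy_1 = 5.5
cz_1 = 14.5
cx_2 = 5.5
cy_2 = 14.5
cz_2 = 8
r_2 = 3
cx_3 = 8
cy_3 = 9
cz_3 = 9
cx_4 = 11.5
cy_4 = 2.5
cz_4 = 3.5
w_4 = 5
d_4 = 3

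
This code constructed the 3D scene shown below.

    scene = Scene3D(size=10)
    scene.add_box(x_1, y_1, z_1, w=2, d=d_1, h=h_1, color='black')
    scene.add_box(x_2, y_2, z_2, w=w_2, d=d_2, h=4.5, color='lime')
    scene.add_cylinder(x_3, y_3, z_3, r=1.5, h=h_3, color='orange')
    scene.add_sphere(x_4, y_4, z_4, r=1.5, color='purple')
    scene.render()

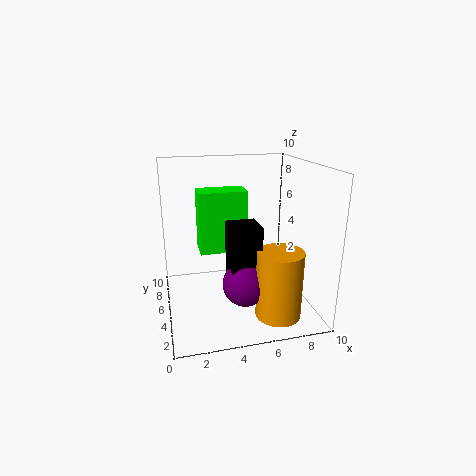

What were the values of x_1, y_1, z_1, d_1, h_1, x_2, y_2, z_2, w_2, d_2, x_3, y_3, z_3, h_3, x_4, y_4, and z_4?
x_1 = 4; y_1 = 2.5; z_1 = 2.5; d_1 = 2; h_1 = 4; x_2 = 2.5; y_2 = 6; z_2 = 3.5; w_2 = 3.5; d_2 = 2; x_3 = 7; y_3 = 2; z_3 = 0.5; h_3 = 4.5; x_4 = 5; y_4 = 3; z_4 = 2.5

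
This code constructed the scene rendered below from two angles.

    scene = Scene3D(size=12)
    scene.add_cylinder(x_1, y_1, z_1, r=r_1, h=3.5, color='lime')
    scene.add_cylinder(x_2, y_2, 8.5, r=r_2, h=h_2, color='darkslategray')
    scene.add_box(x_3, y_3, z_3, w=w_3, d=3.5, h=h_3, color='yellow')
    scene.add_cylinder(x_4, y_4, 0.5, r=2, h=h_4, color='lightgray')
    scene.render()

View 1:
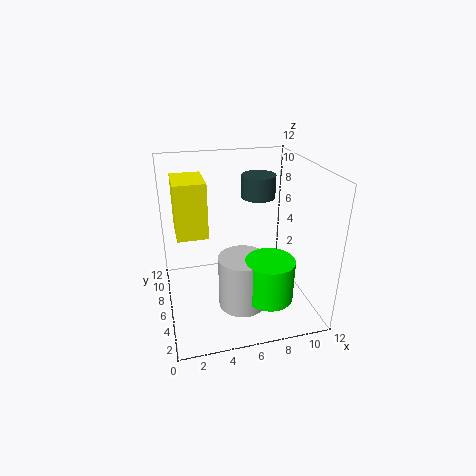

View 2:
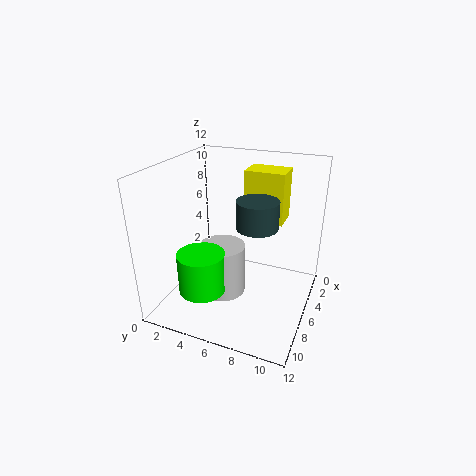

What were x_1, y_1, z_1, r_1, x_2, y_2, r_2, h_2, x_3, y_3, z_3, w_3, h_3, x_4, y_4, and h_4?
x_1 = 8
y_1 = 3.5
z_1 = 1.5
r_1 = 2
x_2 = 8.5
y_2 = 8.5
r_2 = 1.5
h_2 = 2
x_3 = 1
y_3 = 5.5
z_3 = 6.5
w_3 = 2.5
h_3 = 4.5
x_4 = 6
y_4 = 4.5
h_4 = 4.5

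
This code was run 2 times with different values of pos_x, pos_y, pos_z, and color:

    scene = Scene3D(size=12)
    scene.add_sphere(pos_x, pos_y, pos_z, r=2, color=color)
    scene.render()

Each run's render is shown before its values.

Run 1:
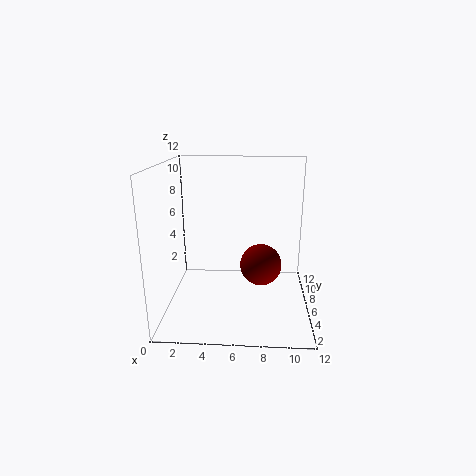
pos_x = 8
pos_y = 9.5
pos_z = 2
color = 'maroon'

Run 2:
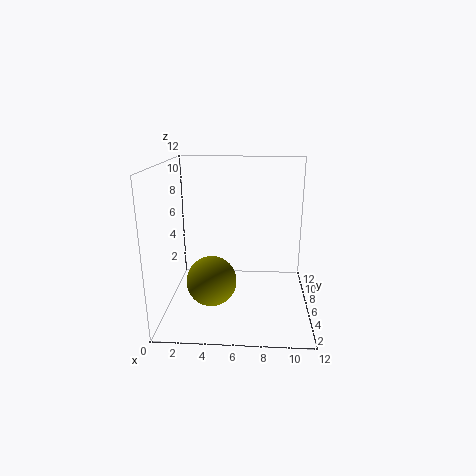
pos_x = 4
pos_y = 4
pos_z = 3
color = 'olive'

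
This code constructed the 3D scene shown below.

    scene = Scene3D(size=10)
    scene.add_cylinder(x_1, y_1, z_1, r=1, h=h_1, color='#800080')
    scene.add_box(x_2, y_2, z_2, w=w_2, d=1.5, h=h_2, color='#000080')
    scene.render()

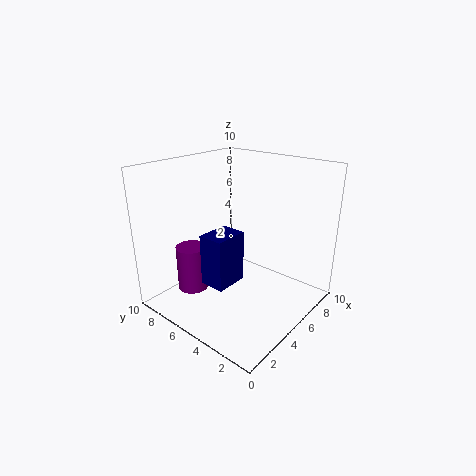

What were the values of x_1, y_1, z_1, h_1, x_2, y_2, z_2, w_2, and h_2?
x_1 = 2; y_1 = 6.5; z_1 = 2; h_1 = 3; x_2 = 0.5; y_2 = 2.5; z_2 = 4; w_2 = 2; h_2 = 3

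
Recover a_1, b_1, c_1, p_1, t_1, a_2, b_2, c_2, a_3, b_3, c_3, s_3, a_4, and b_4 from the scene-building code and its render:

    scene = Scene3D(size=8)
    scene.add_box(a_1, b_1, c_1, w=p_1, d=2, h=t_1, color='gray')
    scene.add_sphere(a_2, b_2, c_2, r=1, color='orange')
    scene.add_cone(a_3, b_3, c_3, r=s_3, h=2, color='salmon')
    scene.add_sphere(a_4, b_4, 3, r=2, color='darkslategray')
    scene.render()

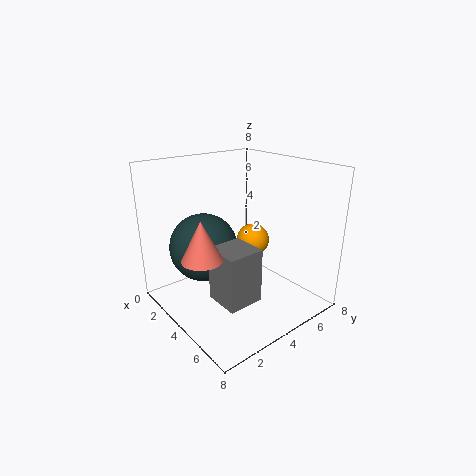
a_1 = 4; b_1 = 2; c_1 = 1; p_1 = 2; t_1 = 3; a_2 = 3; b_2 = 6; c_2 = 3; a_3 = 5; b_3 = 1; c_3 = 4; s_3 = 1; a_4 = 2; b_4 = 3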